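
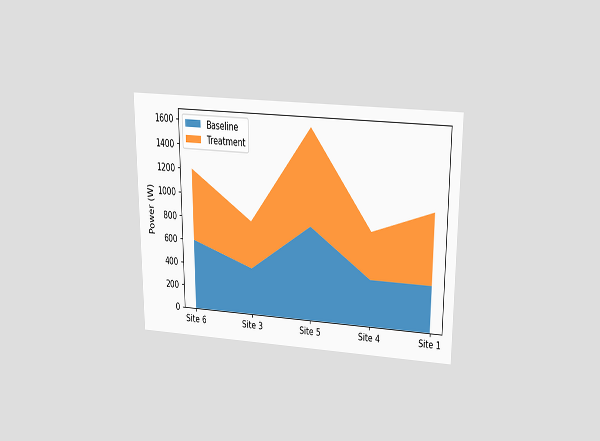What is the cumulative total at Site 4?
The chart is viewed slightly from above. The stacked total at Site 4 reaches 800W.

800W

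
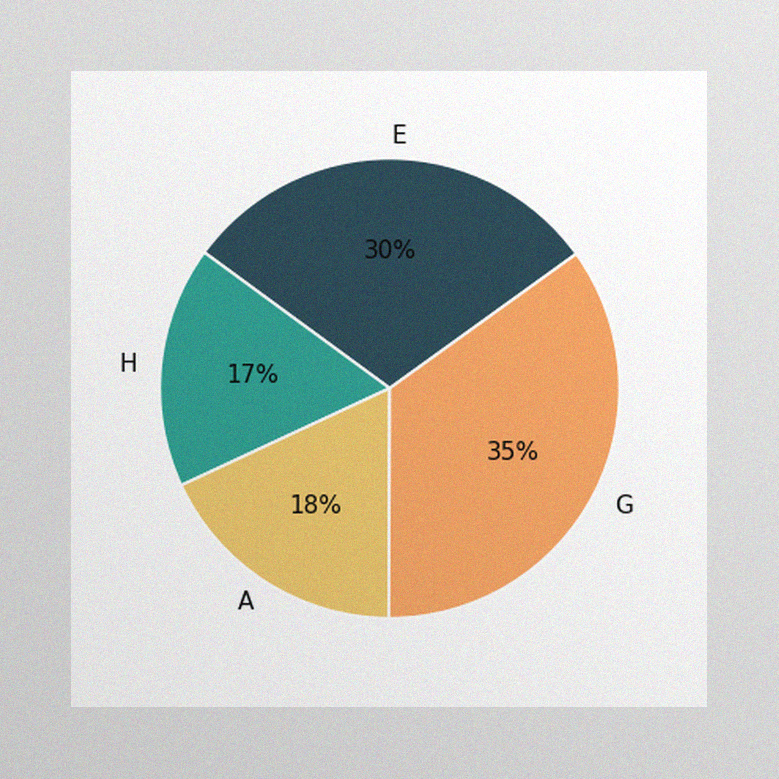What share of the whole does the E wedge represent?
30%

The image has some photo noise and uneven lighting. The E slice takes up 30% of the pie.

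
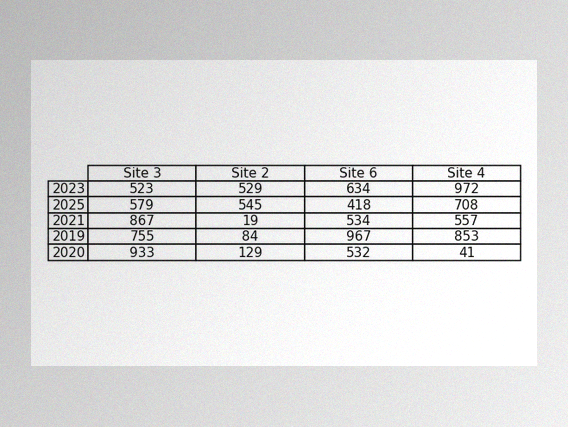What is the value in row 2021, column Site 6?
534

The image has some photo noise and uneven lighting. The (2021, Site 6) cell reads 534.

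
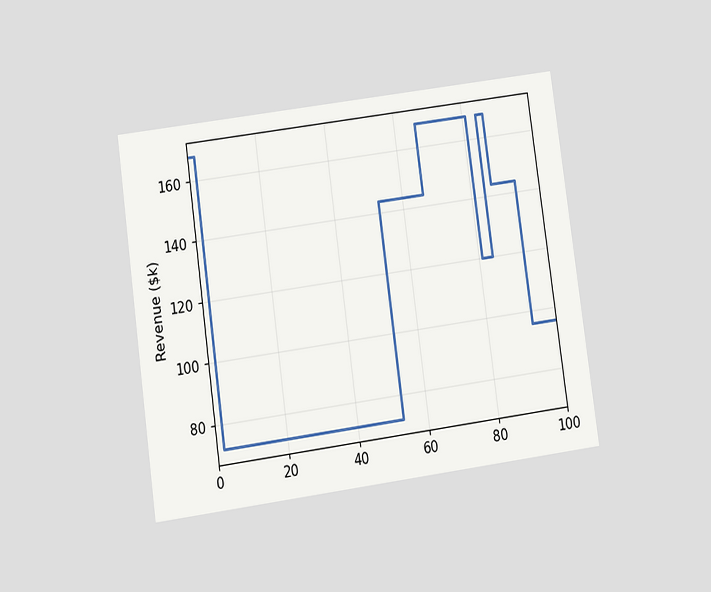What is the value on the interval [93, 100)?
The chart is tilted about 8° counter-clockwise and viewed at a slight angle. On [93, 100) the step sits at $96k.

$96k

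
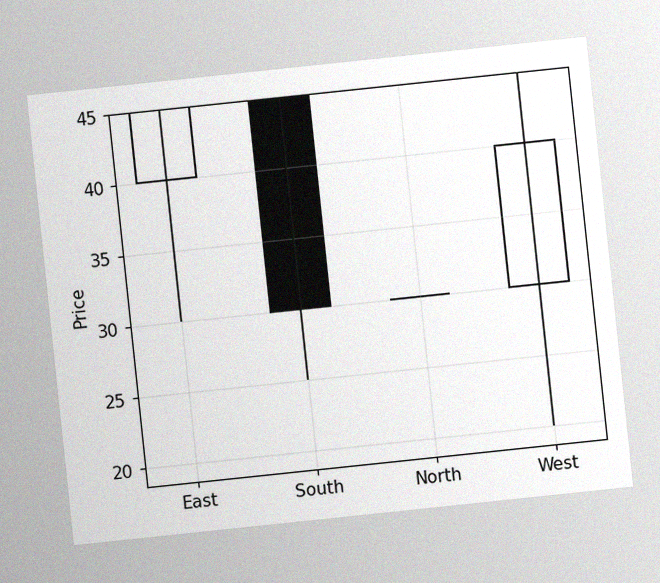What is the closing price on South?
30

The chart is tilted about 6° counter-clockwise, with some photo noise. The South candle closes at 30.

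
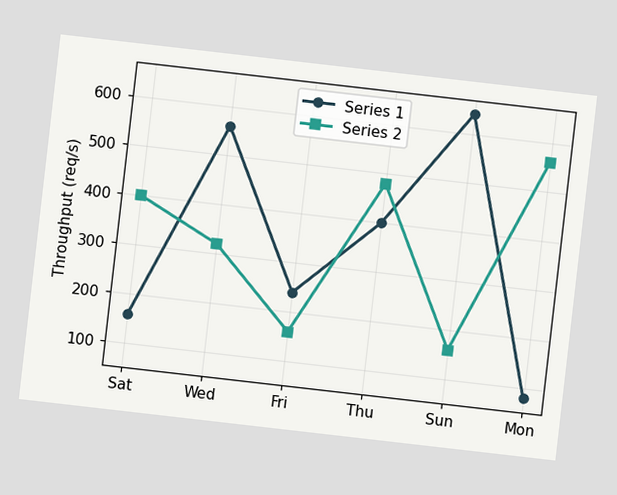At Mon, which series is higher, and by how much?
The chart is tilted about 7° clockwise. At Mon, Series 2 sits above the other line by 480req/s.

Series 2, by 480req/s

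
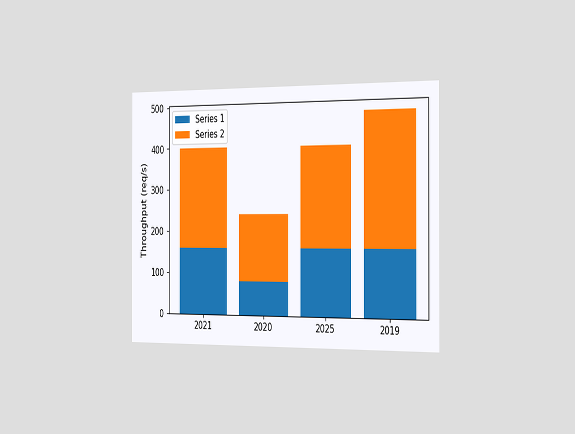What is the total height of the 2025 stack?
400req/s

The chart is viewed slightly from the right. The 2025 stack's top reaches 400req/s on the y-axis.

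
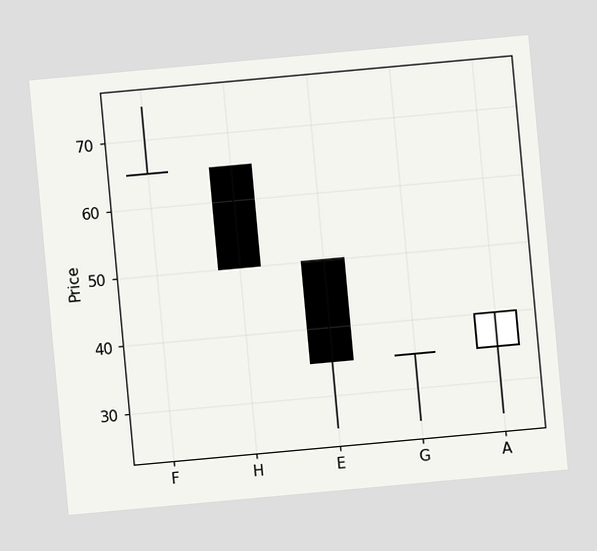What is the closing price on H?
The chart is tilted about 5° counter-clockwise. The H candle closes at 50.

50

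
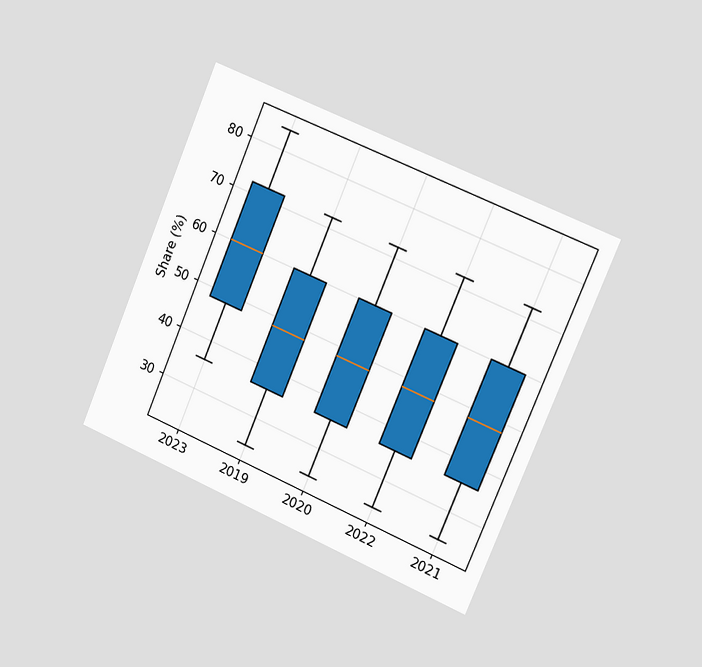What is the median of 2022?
The chart is tilted about 23° clockwise and viewed slightly from the right. The median line in the 2022 box sits at 48%.

48%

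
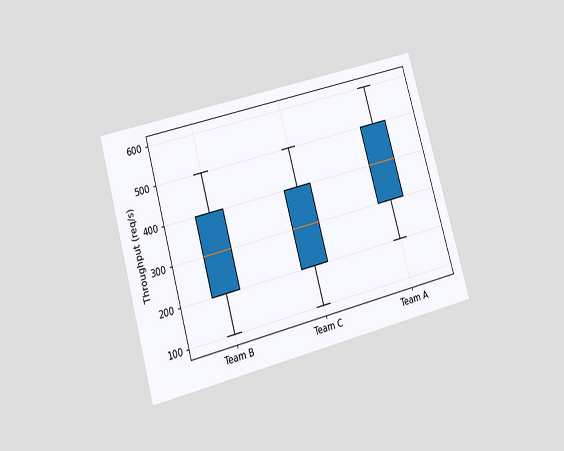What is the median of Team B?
300req/s

The chart is tilted about 16° counter-clockwise and viewed at a slight angle. The median line in the Team B box sits at 300req/s.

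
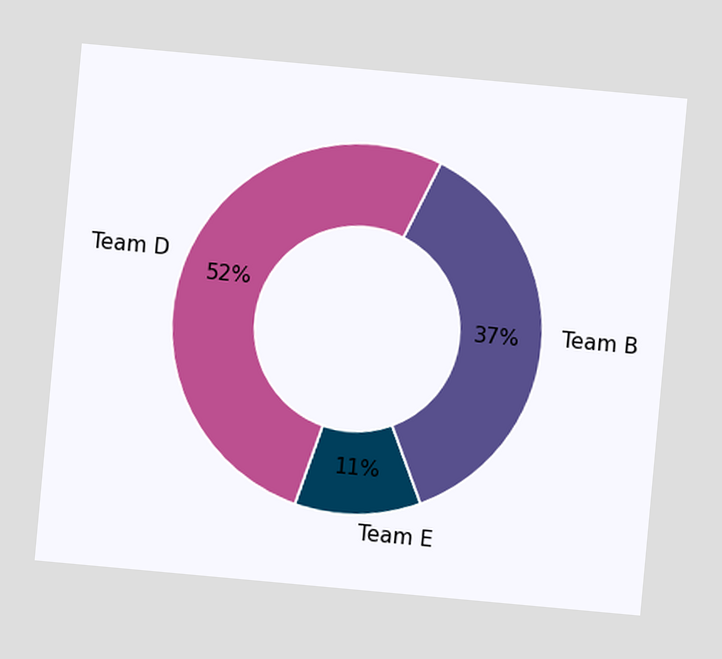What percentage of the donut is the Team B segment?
37%

The chart is tilted about 5° clockwise. The Team B segment takes up 37% of the ring.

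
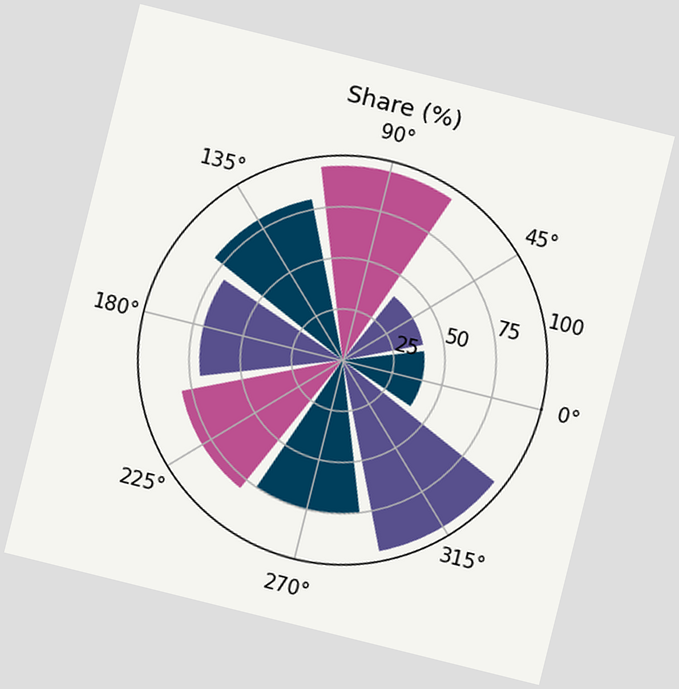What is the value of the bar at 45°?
The chart is tilted about 14° clockwise. The bar at 45° reaches 40% on the radial axis.

40%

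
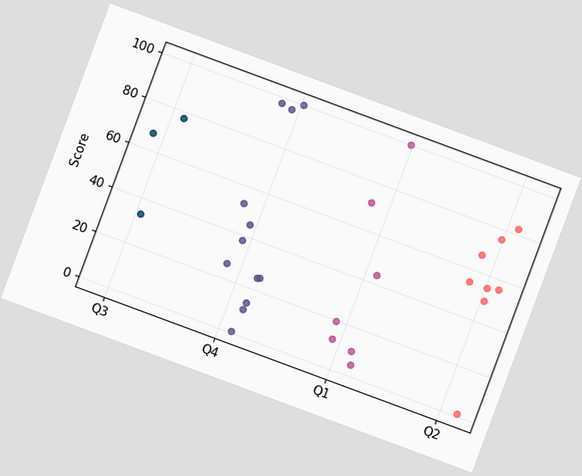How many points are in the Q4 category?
The chart is tilted about 20° clockwise. Counting the markers in the Q4 column gives 12.

12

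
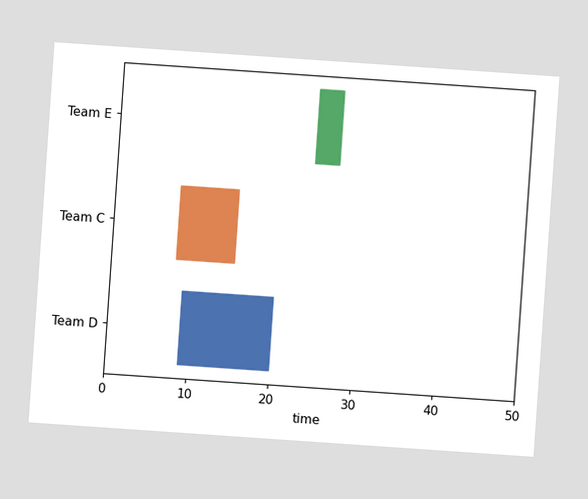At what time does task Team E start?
24

The chart is tilted about 4° clockwise. The Team E bar begins at t=24.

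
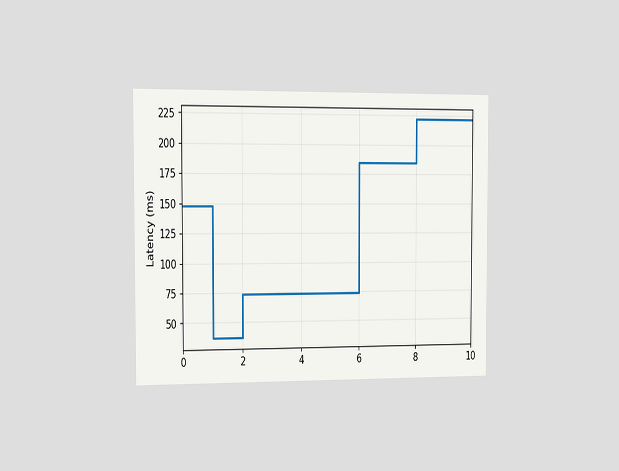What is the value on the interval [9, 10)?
The chart is viewed slightly from the left. On [9, 10) the step sits at 222ms.

222ms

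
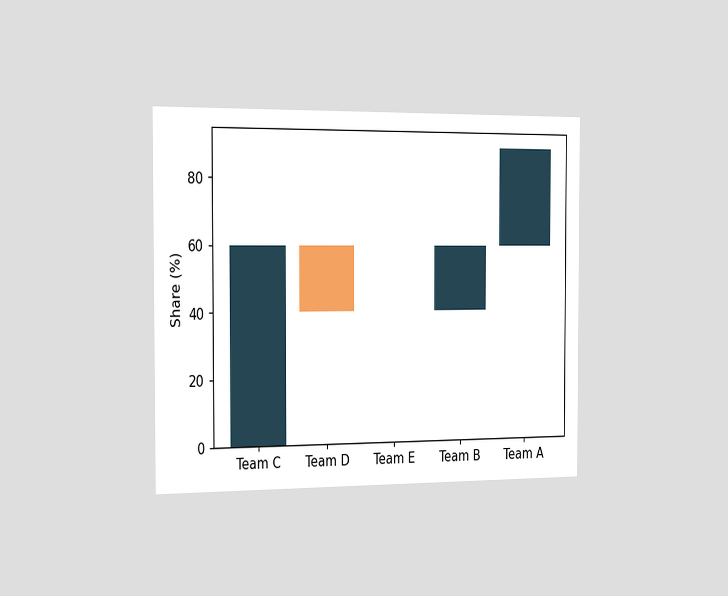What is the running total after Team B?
The chart is viewed slightly from the left. After Team B the running total reaches 60%.

60%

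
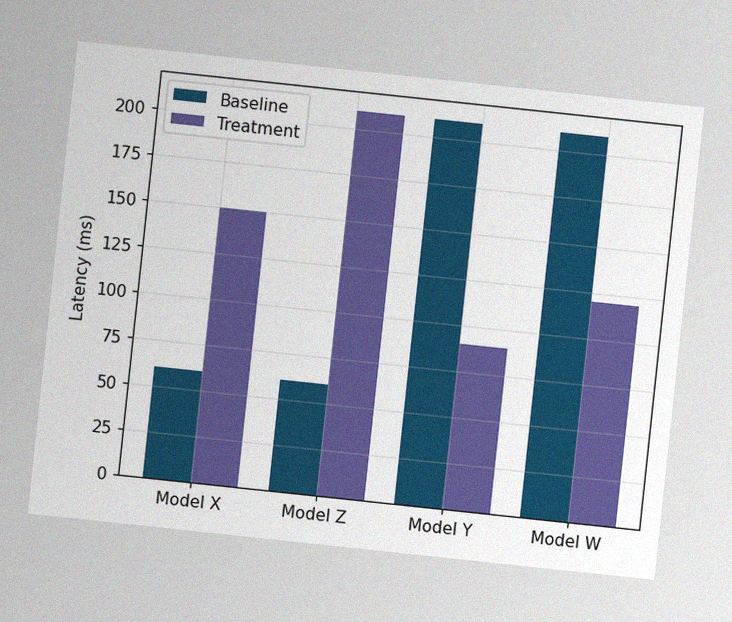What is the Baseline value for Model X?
60ms

The chart is tilted about 6° clockwise, with some photo noise. The Baseline bar at Model X reaches 60ms on the y-axis.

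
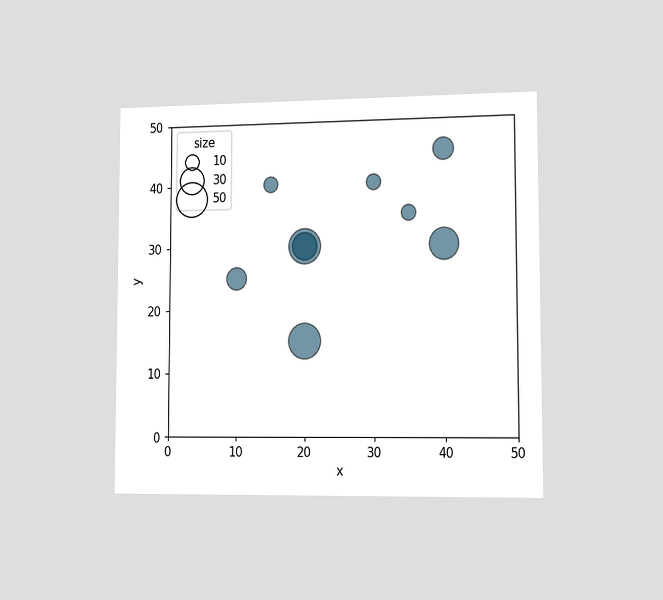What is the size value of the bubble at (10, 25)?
The chart is viewed slightly from the right. Matching the bubble at (10, 25) against the size legend gives 20.

20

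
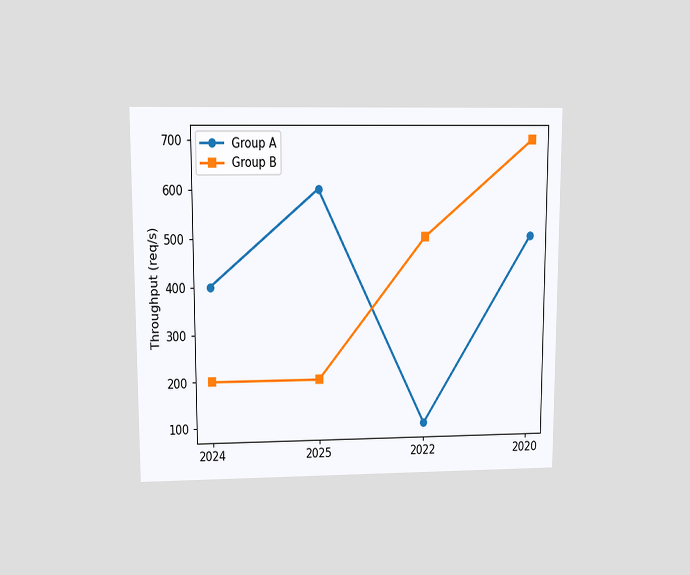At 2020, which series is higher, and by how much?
Group B, by 200req/s

The chart is viewed at a slight angle. At 2020, Group B sits above the other line by 200req/s.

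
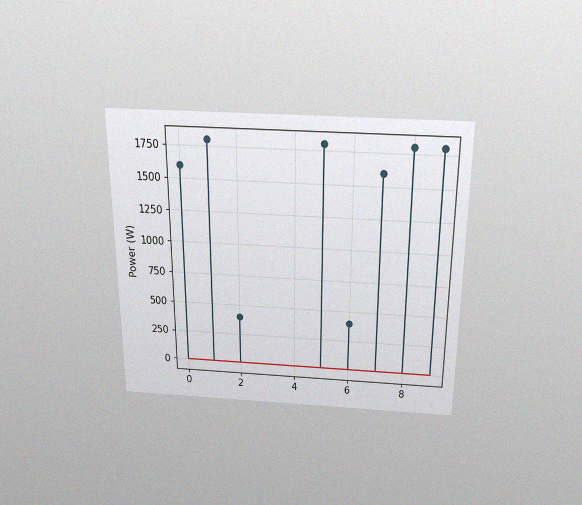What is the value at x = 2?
The chart is viewed slightly from above, with some photo noise. The stem at x=2 reaches 400W.

400W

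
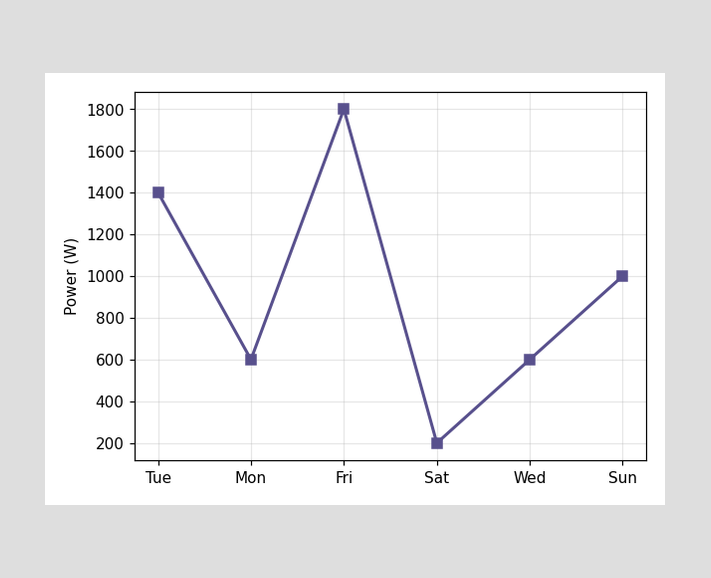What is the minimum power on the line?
The lowest point is at Sat, and reading across to the y-axis gives 200W.

200W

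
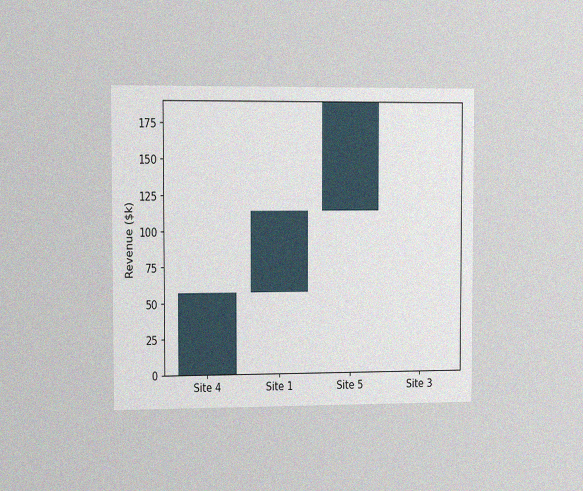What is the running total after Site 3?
The chart is viewed slightly from the left, with some photo noise. After Site 3 the running total reaches $190k.

$190k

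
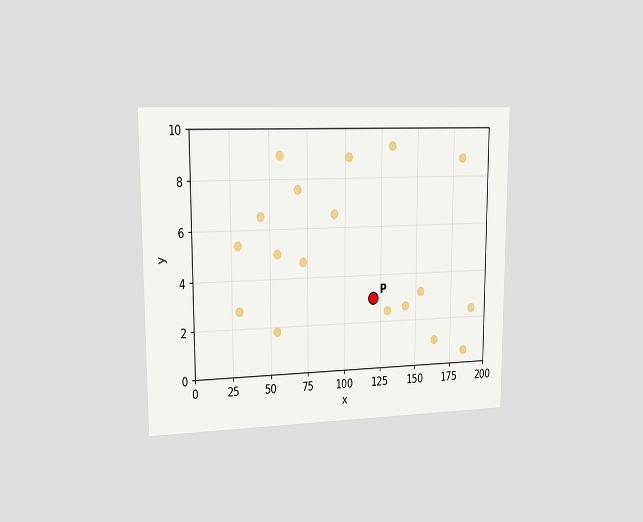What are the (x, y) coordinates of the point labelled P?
(120, 3)

The chart is viewed slightly from the left. Following the gridlines from P to each axis, P sits at (120, 3).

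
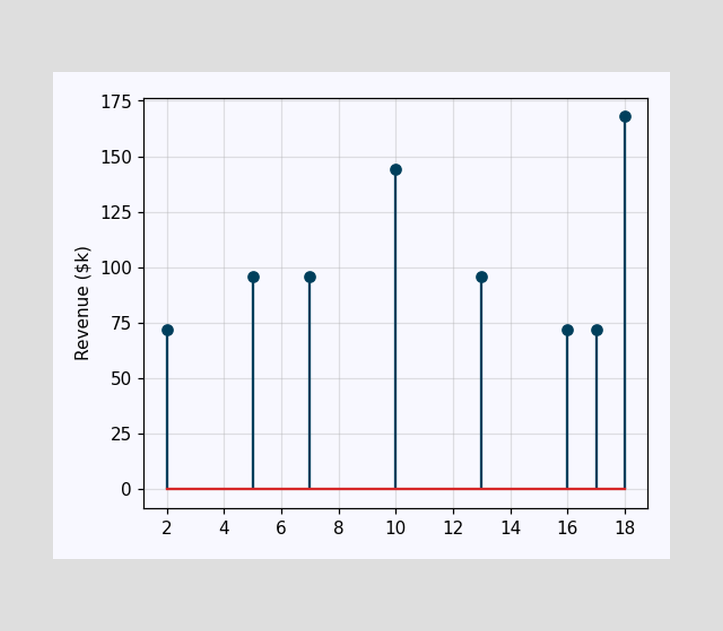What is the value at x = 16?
$72k

The stem at x=16 reaches $72k.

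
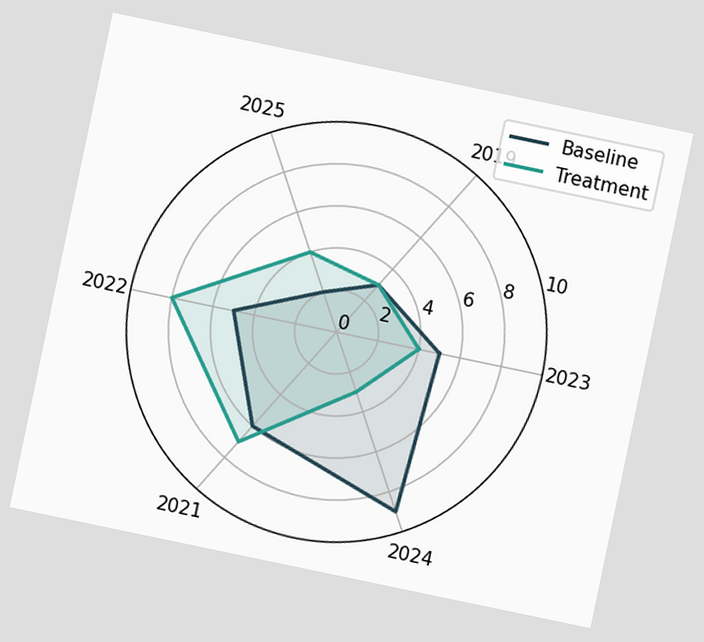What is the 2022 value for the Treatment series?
The chart is tilted about 12° clockwise. On the 2022 axis, Treatment reaches 8.

8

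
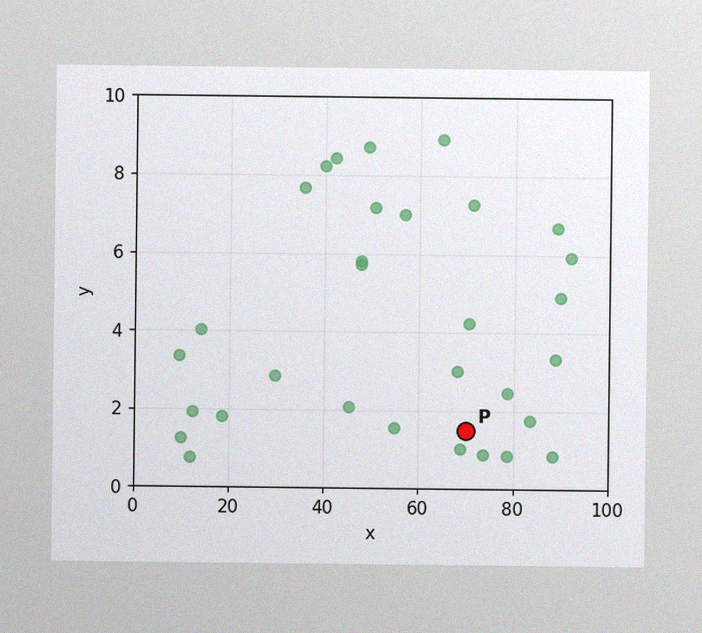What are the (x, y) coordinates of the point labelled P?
The image has some photo noise and uneven lighting. Following the gridlines from P to each axis, P sits at (70, 1.5).

(70, 1.5)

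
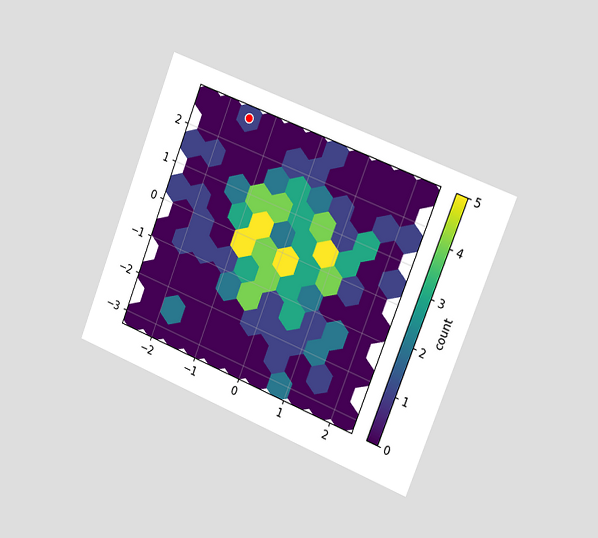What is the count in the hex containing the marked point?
The chart is tilted about 21° clockwise and viewed slightly from the right. The marked hex reads 1 on the colorbar.

1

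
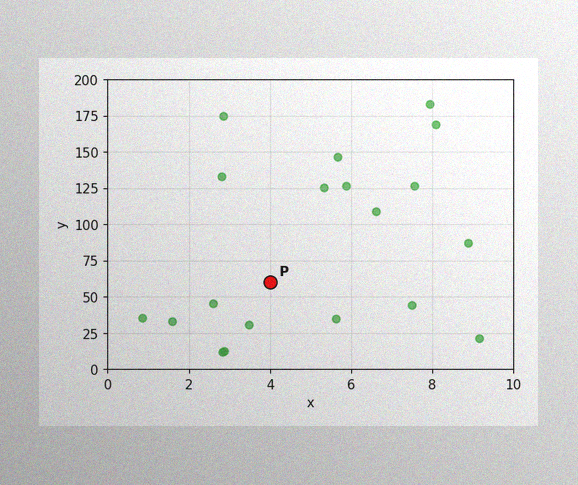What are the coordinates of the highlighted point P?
The image has some photo noise and uneven lighting. Following the gridlines from P to each axis, P sits at (4, 60).

(4, 60)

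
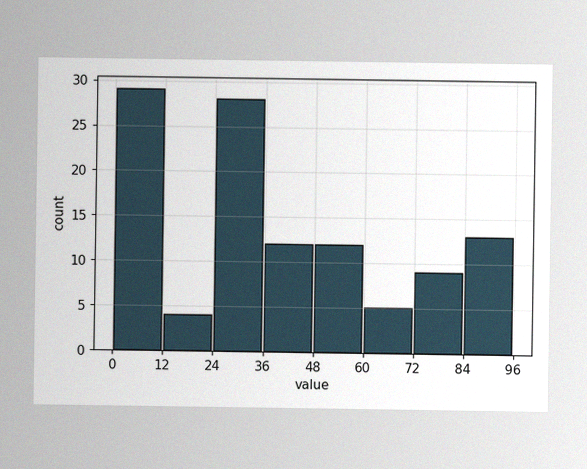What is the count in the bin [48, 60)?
12

The image has some photo noise and uneven lighting. The [48, 60) bin has height 12.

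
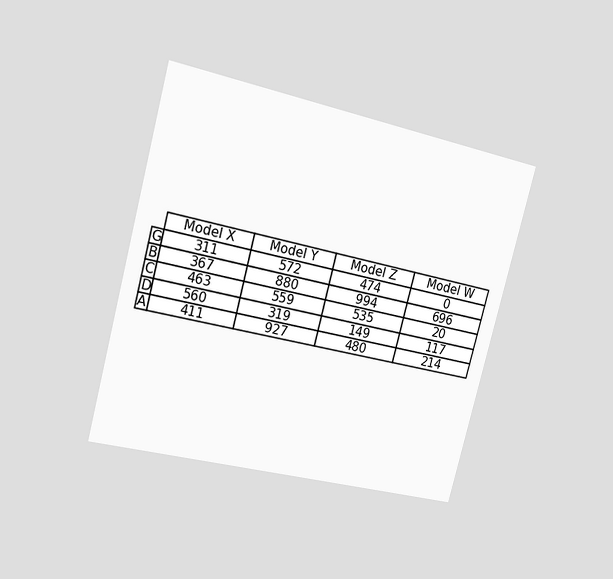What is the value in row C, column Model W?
20

The chart is tilted about 15° clockwise and viewed slightly from the left. The (C, Model W) cell reads 20.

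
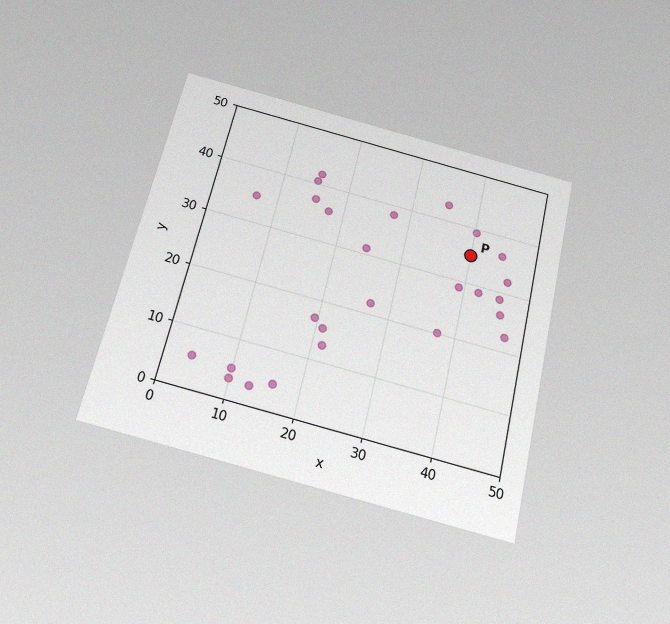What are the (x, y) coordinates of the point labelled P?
(40, 35)

The chart is tilted about 13° clockwise and viewed slightly from below, with some photo noise. Following the gridlines from P to each axis, P sits at (40, 35).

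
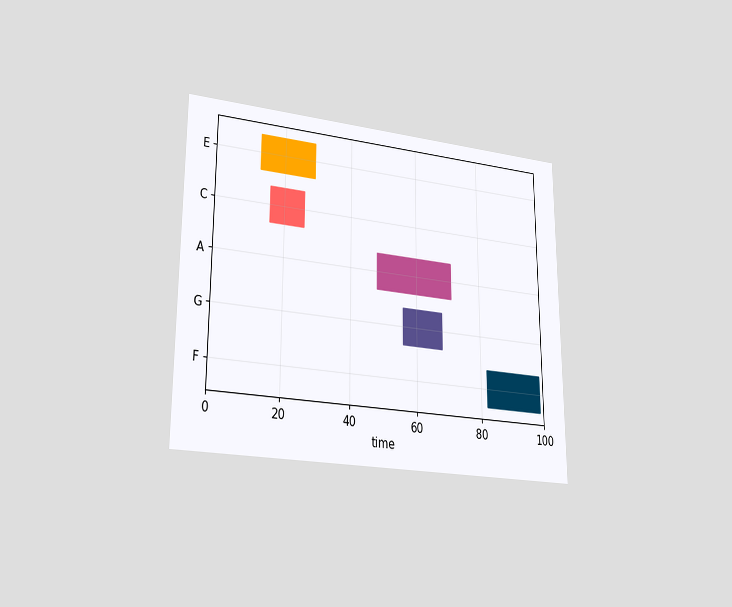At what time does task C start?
16

The chart is viewed at a slight angle. The C bar begins at t=16.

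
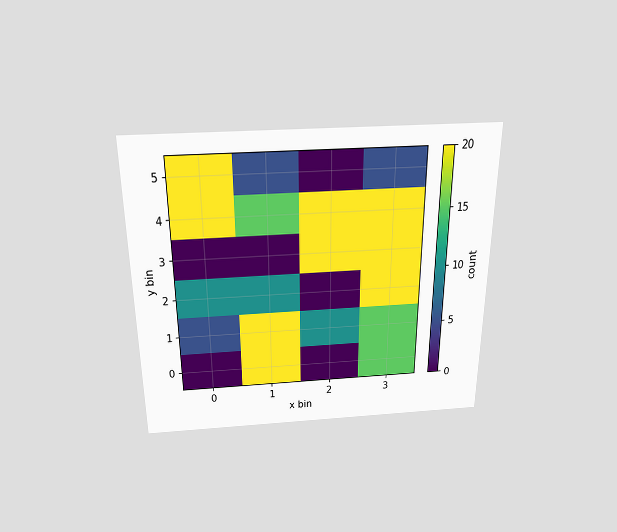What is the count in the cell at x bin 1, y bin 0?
The chart is viewed slightly from above. Matching the cell (1, 0) against the colorbar gives 20.

20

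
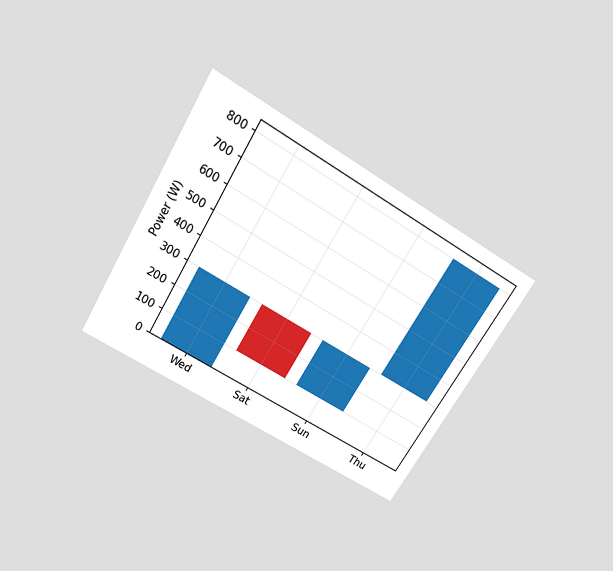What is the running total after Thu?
The chart is tilted about 31° clockwise and viewed slightly from above. After Thu the running total reaches 800W.

800W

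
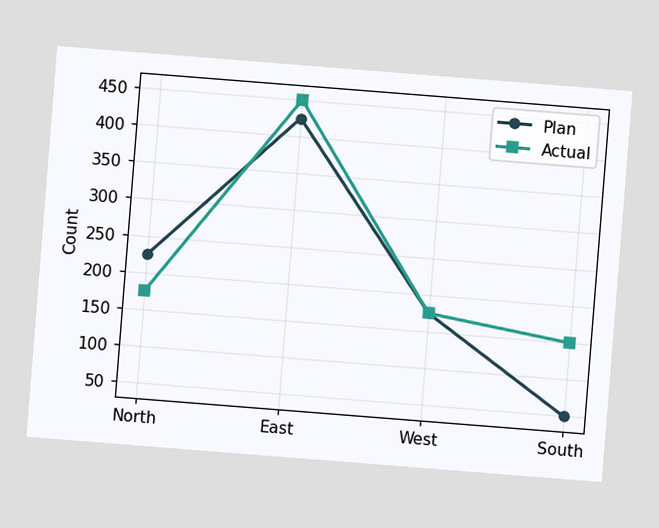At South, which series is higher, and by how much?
The chart is tilted about 5° clockwise. At South, Actual sits above the other line by 100.

Actual, by 100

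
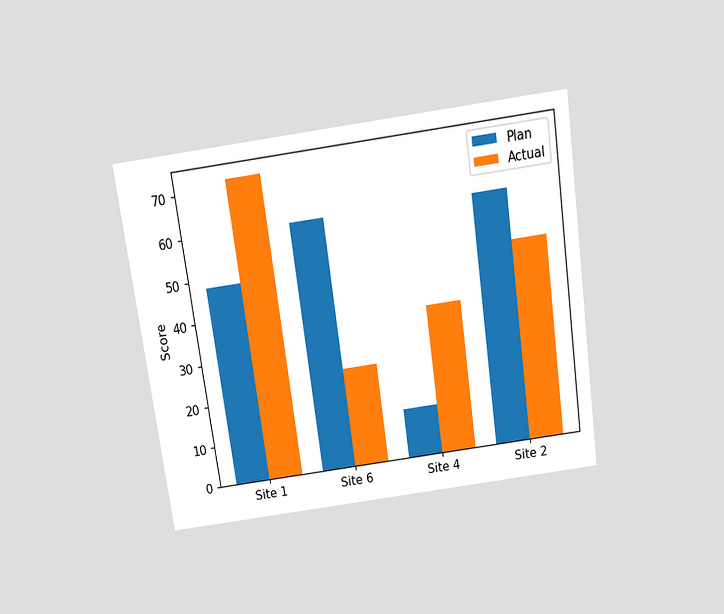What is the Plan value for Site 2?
60

The chart is tilted about 8° counter-clockwise and viewed slightly from above. The Plan bar at Site 2 reaches 60 on the y-axis.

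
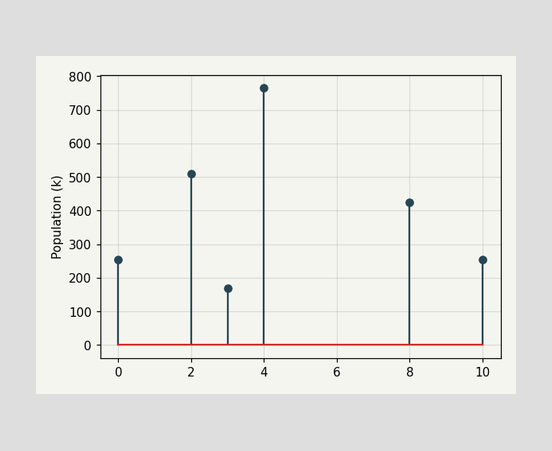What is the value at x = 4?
765k

The stem at x=4 reaches 765k.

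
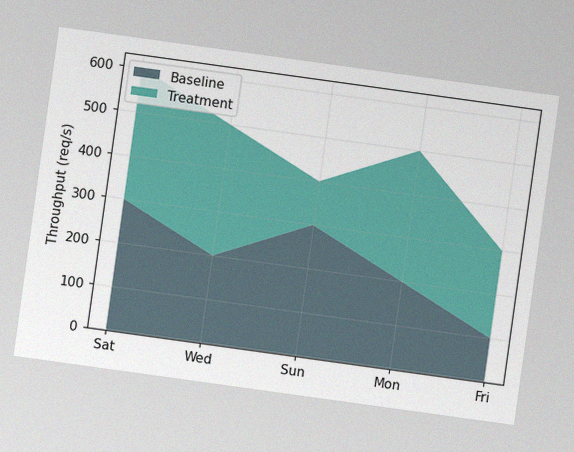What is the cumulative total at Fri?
300req/s

The chart is tilted about 8° clockwise, with some photo noise. The stacked total at Fri reaches 300req/s.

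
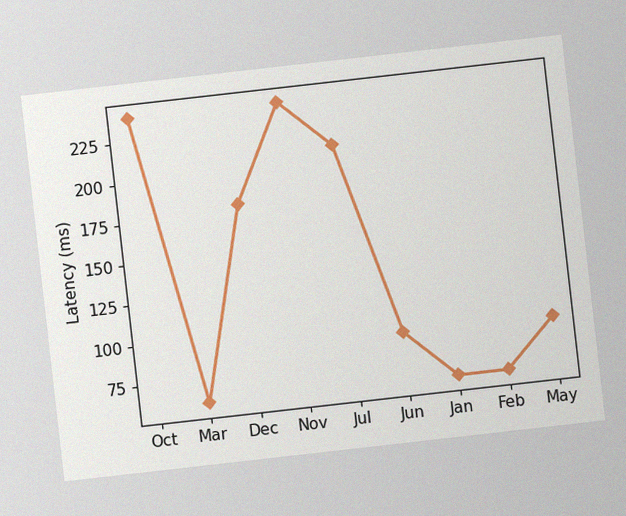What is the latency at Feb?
The chart is tilted about 6° counter-clockwise, with some photo noise. At Feb, the line is at 60ms.

60ms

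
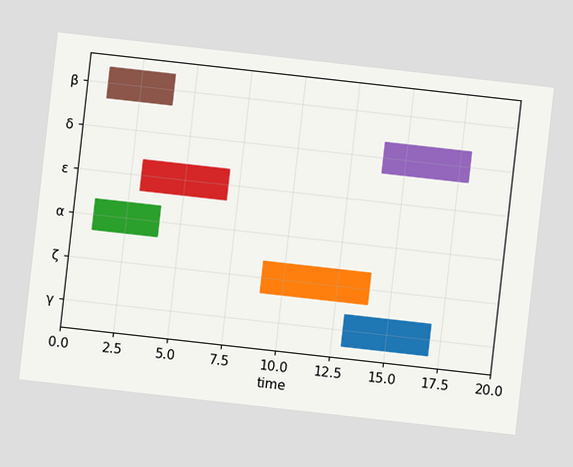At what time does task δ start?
The chart is tilted about 6° clockwise. The δ bar begins at t=14.

14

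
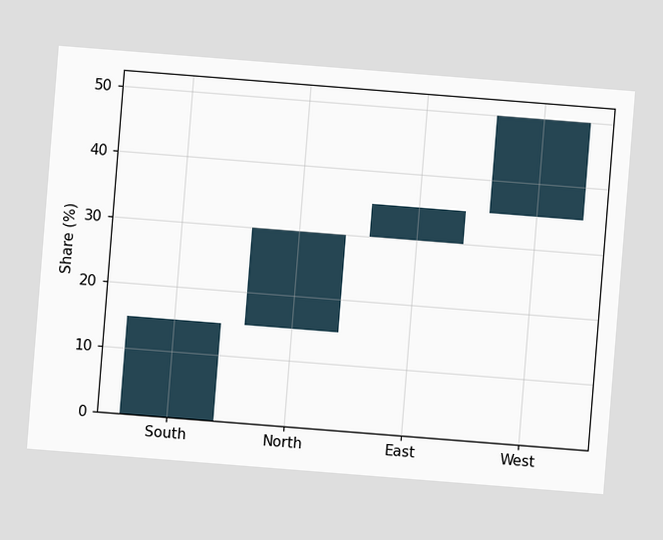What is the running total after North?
The chart is tilted about 5° clockwise. After North the running total reaches 30%.

30%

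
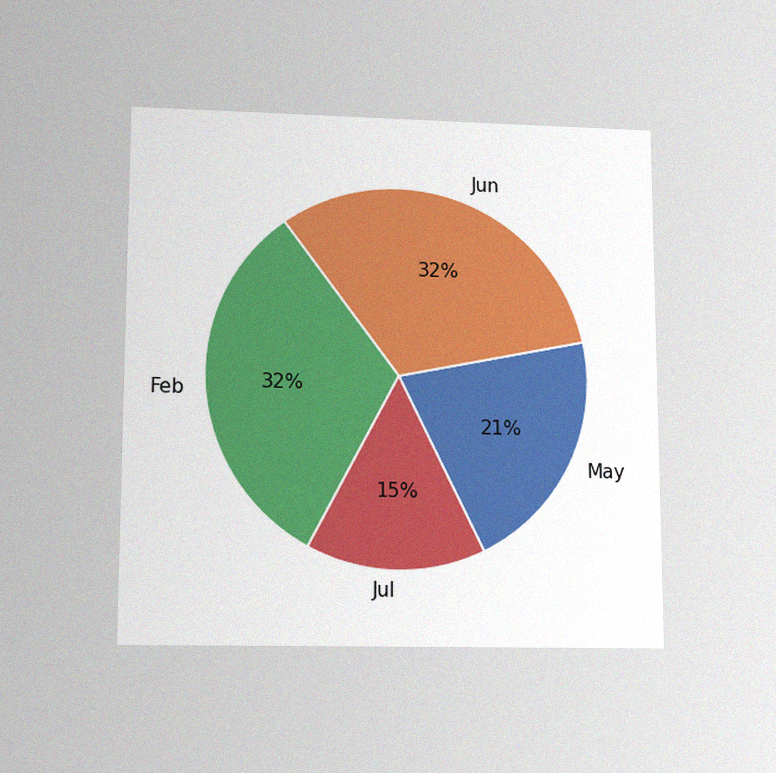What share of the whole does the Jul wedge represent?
The chart is viewed slightly from below, with some photo noise. The Jul slice takes up 15% of the pie.

15%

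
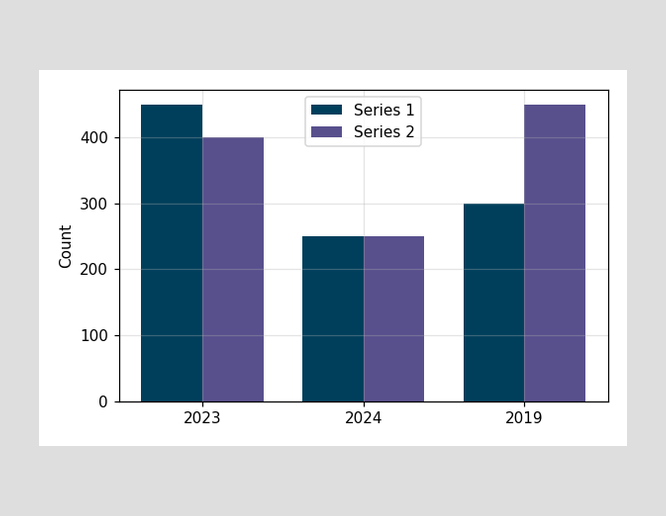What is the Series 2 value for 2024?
The Series 2 bar at 2024 reaches 250 on the y-axis.

250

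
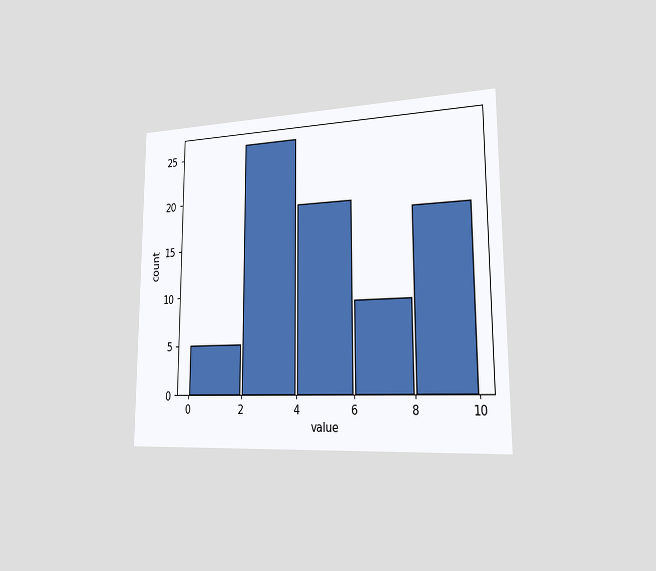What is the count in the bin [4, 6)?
The chart is viewed slightly from the right. The [4, 6) bin has height 19.

19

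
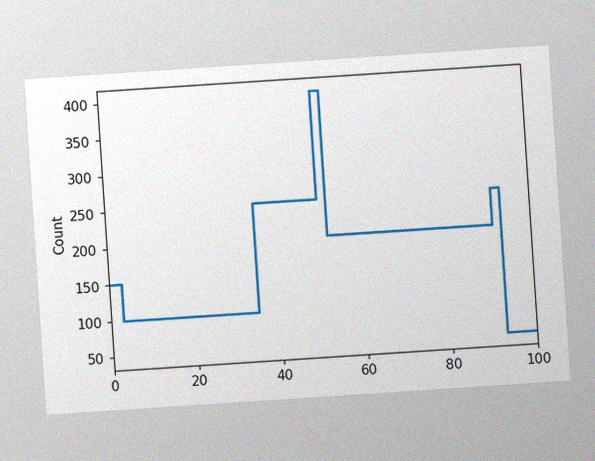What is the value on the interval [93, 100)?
50

The chart is tilted about 4° counter-clockwise, with some photo noise. On [93, 100) the step sits at 50.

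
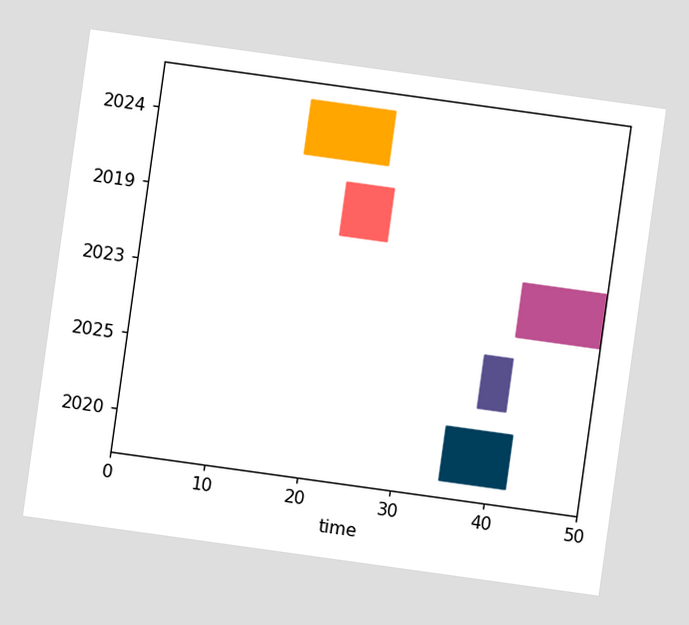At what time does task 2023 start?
41

The chart is tilted about 8° clockwise. The 2023 bar begins at t=41.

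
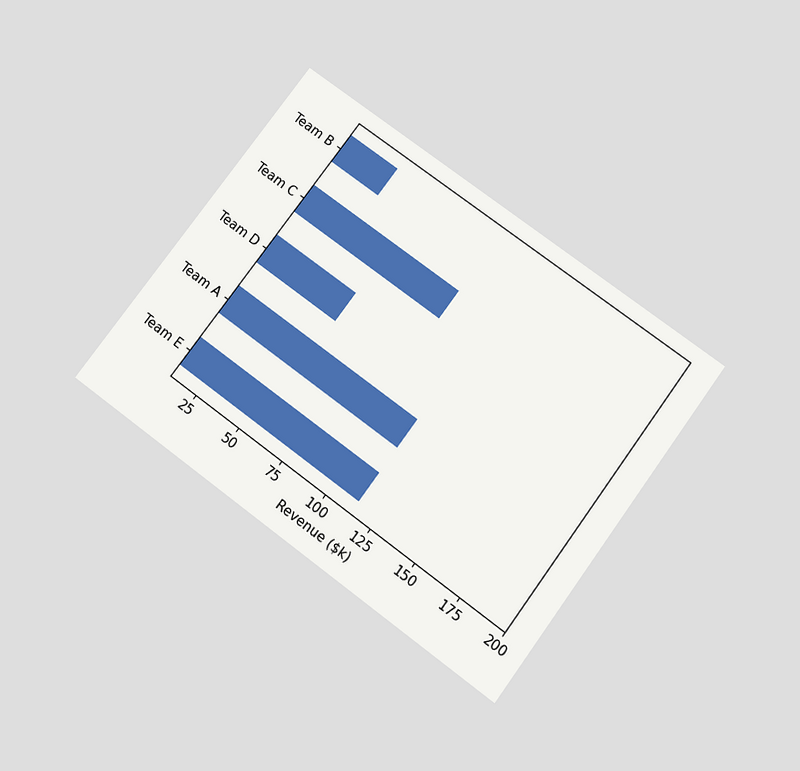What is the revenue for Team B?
The chart is tilted about 36° clockwise and viewed slightly from below. Reading along the chart's x-axis, the Team B bar reaches $38k.

$38k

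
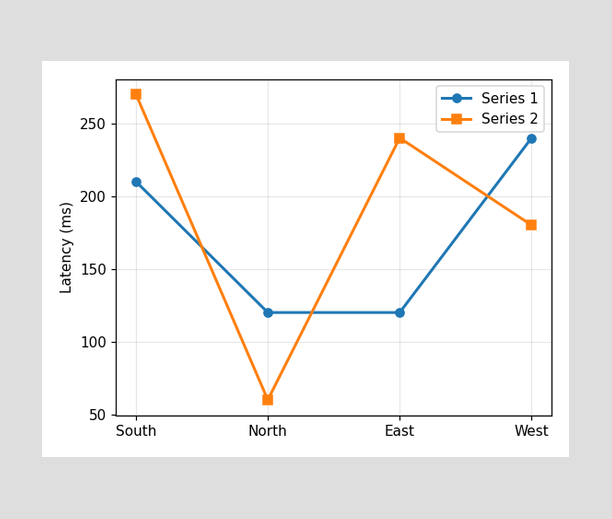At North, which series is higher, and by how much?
Series 1, by 60ms

At North, Series 1 sits above the other line by 60ms.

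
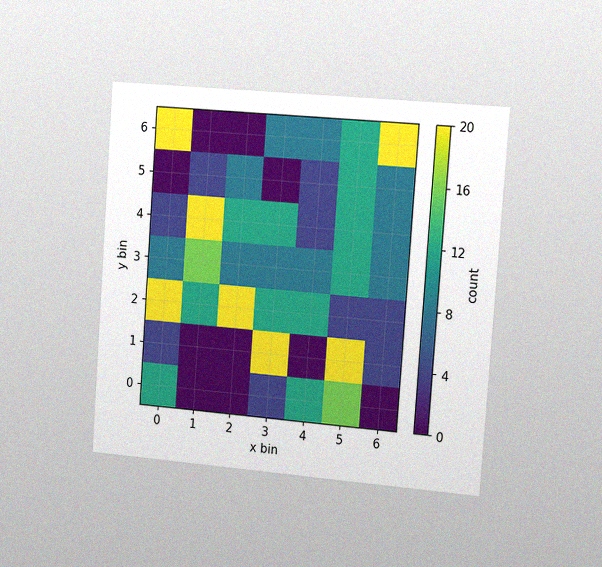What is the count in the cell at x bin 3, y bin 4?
The chart is tilted about 4° clockwise and viewed slightly from the right, with some photo noise. Matching the cell (3, 4) against the colorbar gives 12.

12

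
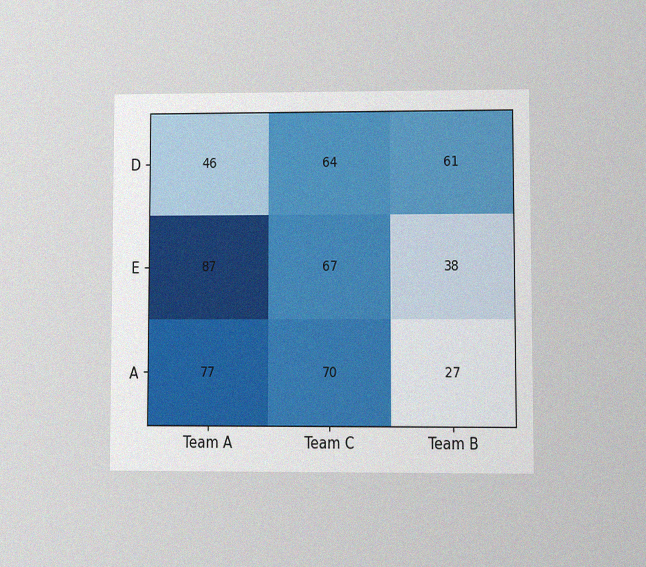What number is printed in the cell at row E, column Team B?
The chart is viewed at a slight angle, with some photo noise. The (E, Team B) cell reads 38.

38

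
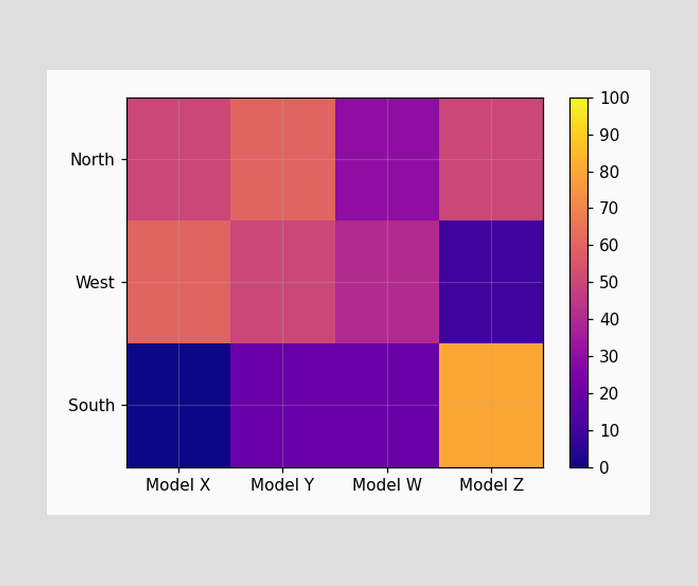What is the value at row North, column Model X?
50

Matching cell (North, Model X) against the colorbar gives 50.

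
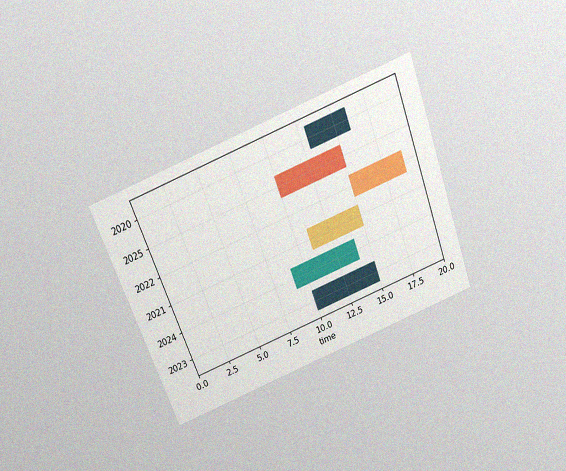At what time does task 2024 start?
The chart is tilted about 21° counter-clockwise and viewed slightly from above, with some photo noise. The 2024 bar begins at t=9.

9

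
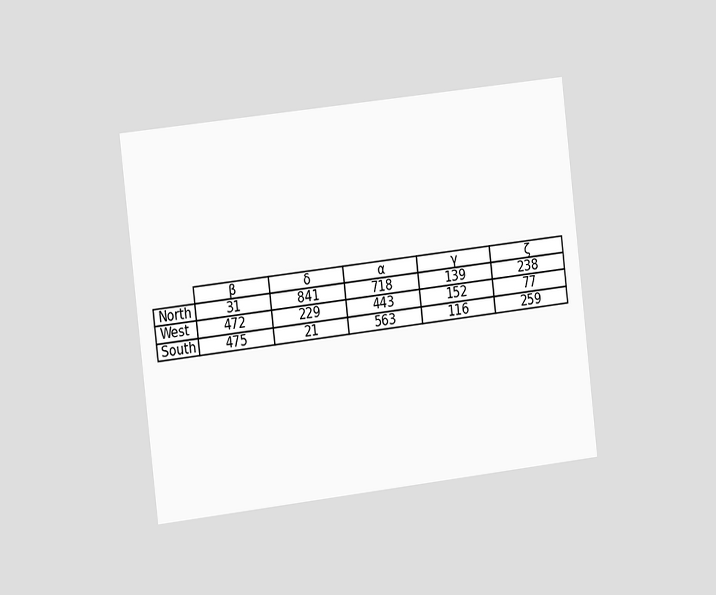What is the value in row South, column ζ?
259

The chart is tilted about 7° counter-clockwise and viewed slightly from the left. The (South, ζ) cell reads 259.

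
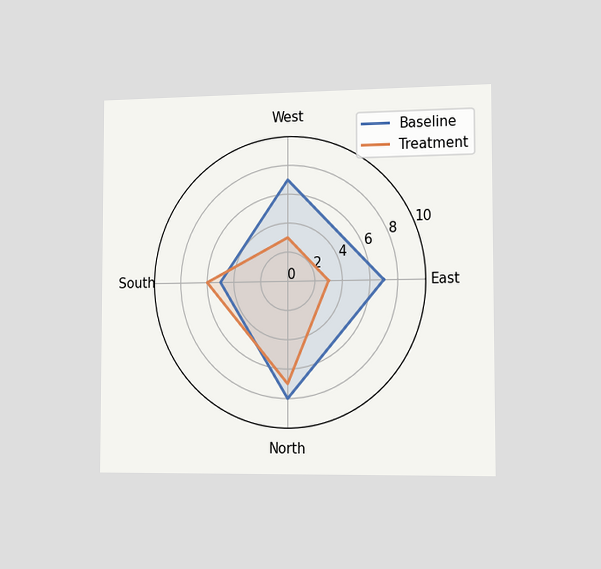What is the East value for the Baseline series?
The chart is viewed slightly from the right. On the East axis, Baseline reaches 7.

7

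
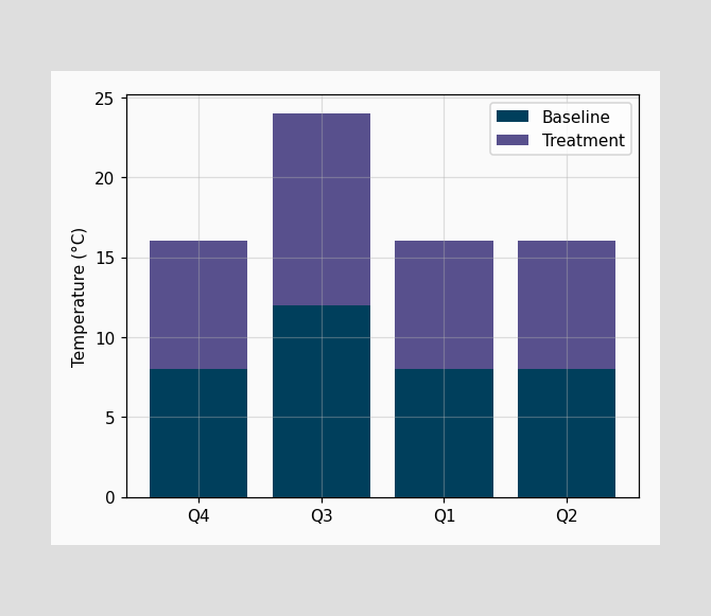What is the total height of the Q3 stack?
24°C

The Q3 stack's top reaches 24°C on the y-axis.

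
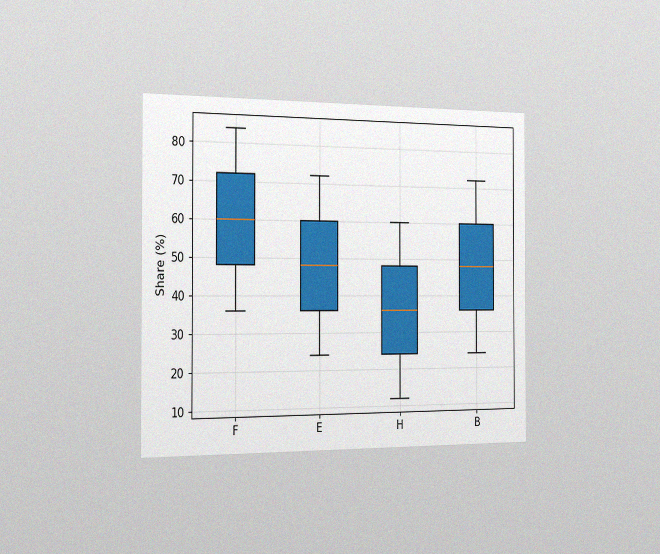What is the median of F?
60%

The chart is viewed slightly from the left, with some photo noise. The median line in the F box sits at 60%.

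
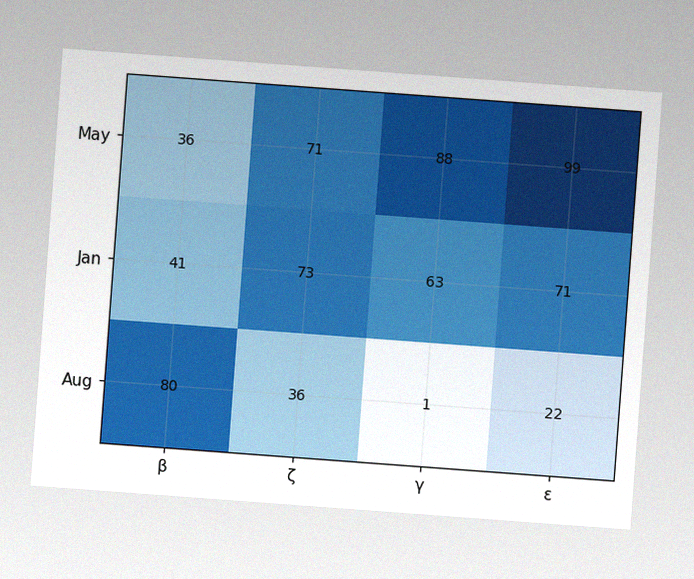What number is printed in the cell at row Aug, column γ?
The chart is tilted about 4° clockwise, with some photo noise. The (Aug, γ) cell reads 1.

1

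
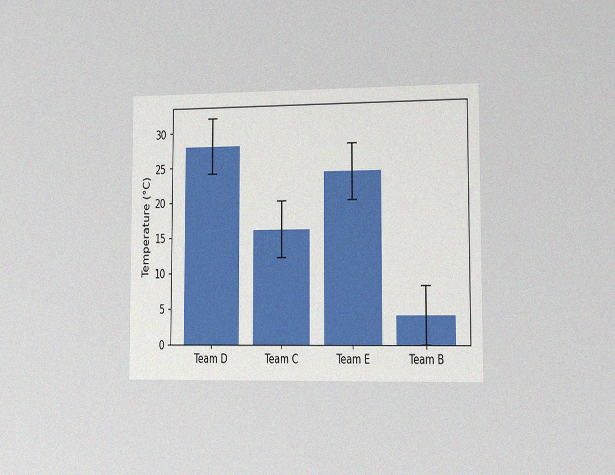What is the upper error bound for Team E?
The chart is viewed slightly from the right, with some photo noise. The Team E bar's upper whisker reaches 28°C.

28°C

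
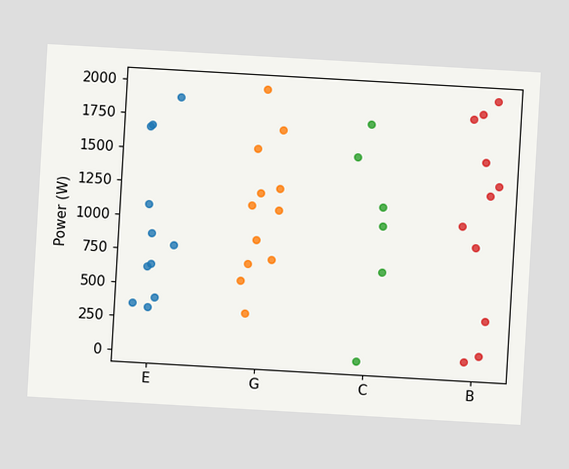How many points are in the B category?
11

The chart is tilted about 3° clockwise. Counting the markers in the B column gives 11.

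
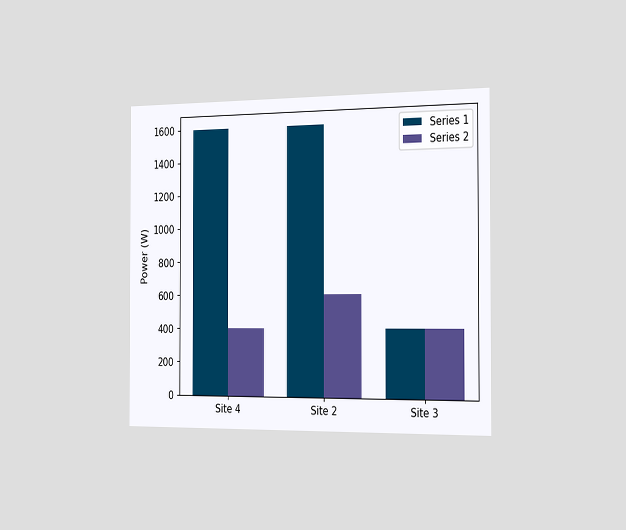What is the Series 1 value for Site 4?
1600W

The chart is viewed slightly from the right. The Series 1 bar at Site 4 reaches 1600W on the y-axis.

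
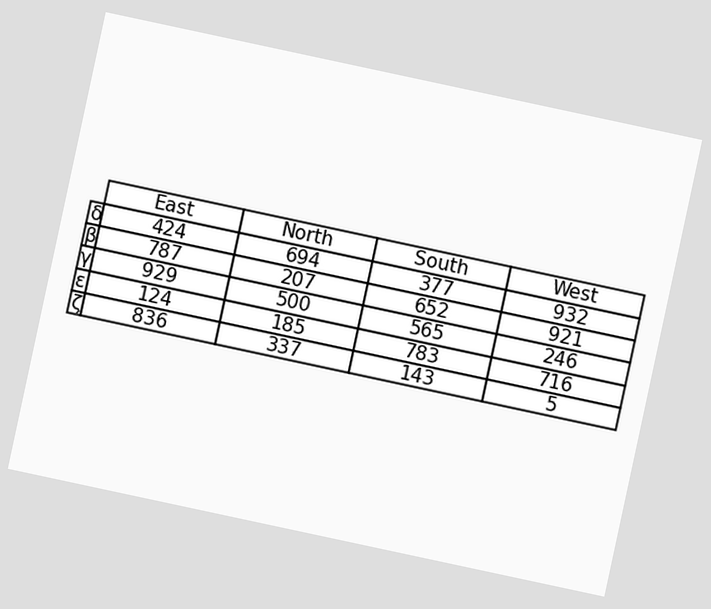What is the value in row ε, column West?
The chart is tilted about 12° clockwise. The (ε, West) cell reads 716.

716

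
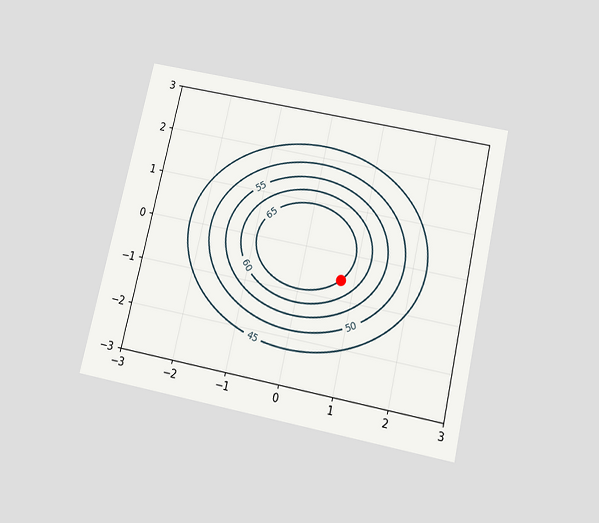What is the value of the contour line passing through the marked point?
The chart is tilted about 13° clockwise and viewed slightly from below. The marked point sits on the contour labelled 65.

65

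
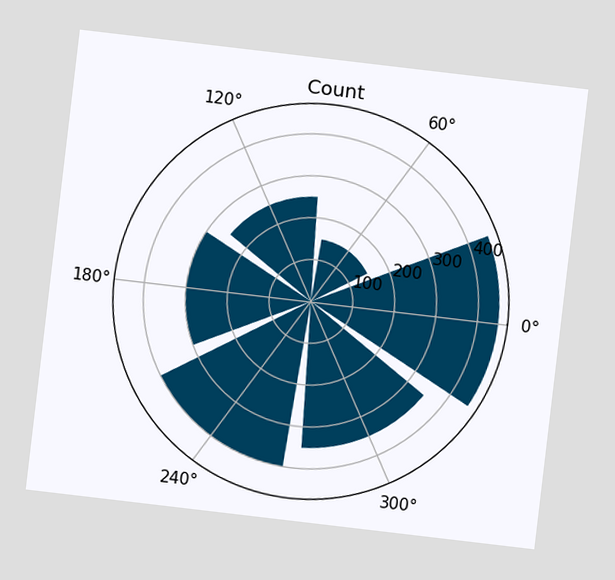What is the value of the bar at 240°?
400

The chart is tilted about 7° clockwise. The bar at 240° reaches 400 on the radial axis.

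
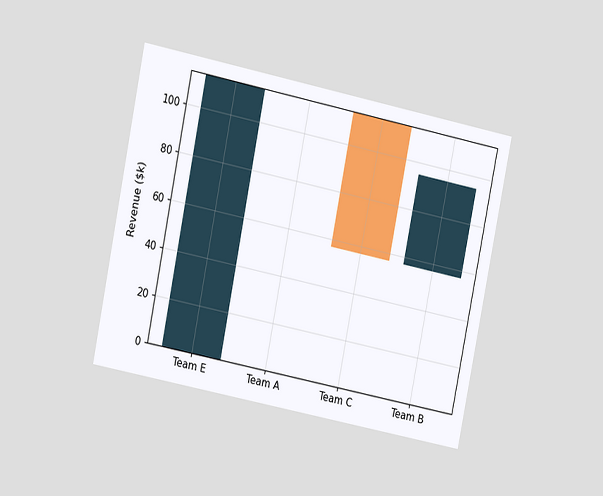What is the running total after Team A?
The chart is tilted about 11° clockwise and viewed at a slight angle. After Team A the running total reaches $114k.

$114k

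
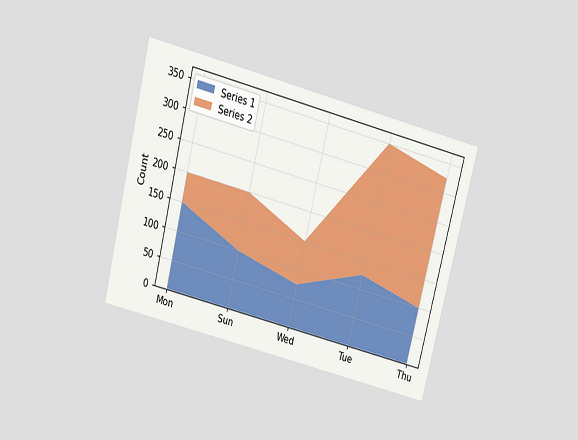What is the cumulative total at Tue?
The chart is tilted about 14° clockwise and viewed slightly from above. The stacked total at Tue reaches 350.

350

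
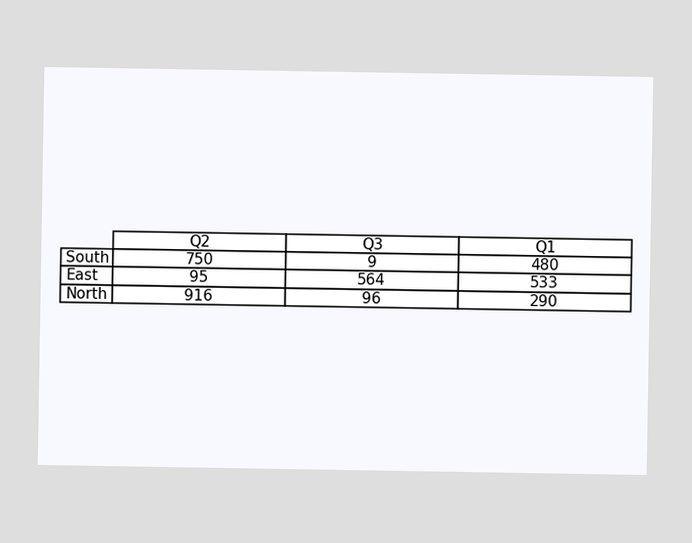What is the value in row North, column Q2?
916

The (North, Q2) cell reads 916.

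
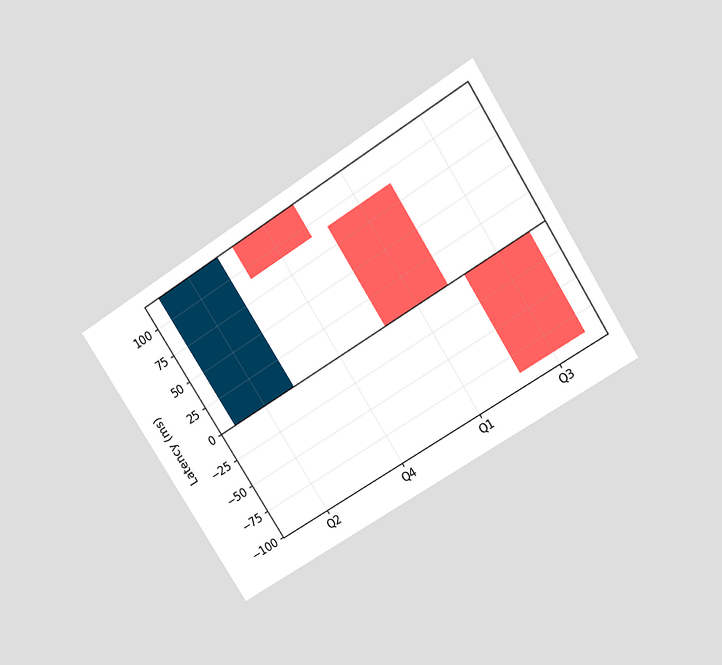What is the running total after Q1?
The chart is tilted about 32° counter-clockwise and viewed slightly from above. After Q1 the running total reaches 0ms.

0ms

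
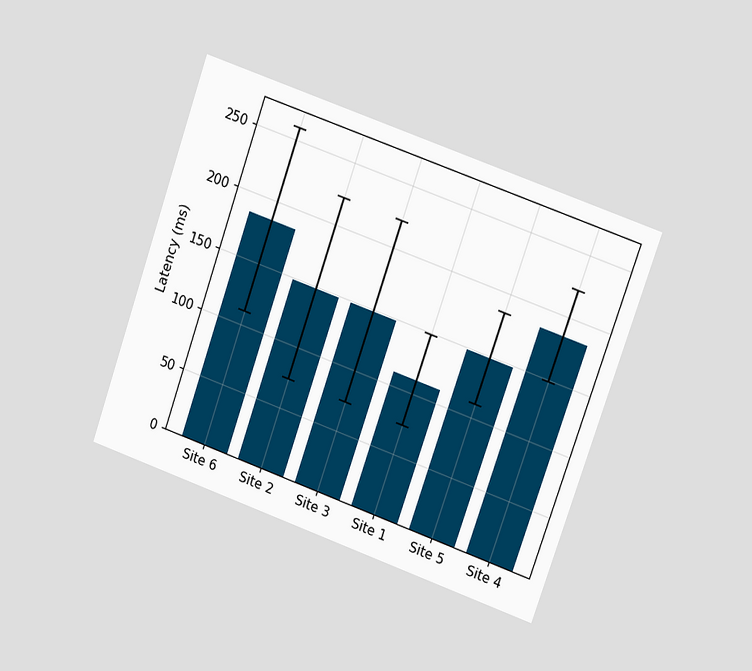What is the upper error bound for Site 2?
222ms

The chart is tilted about 19° clockwise and viewed at a slight angle. The Site 2 bar's upper whisker reaches 222ms.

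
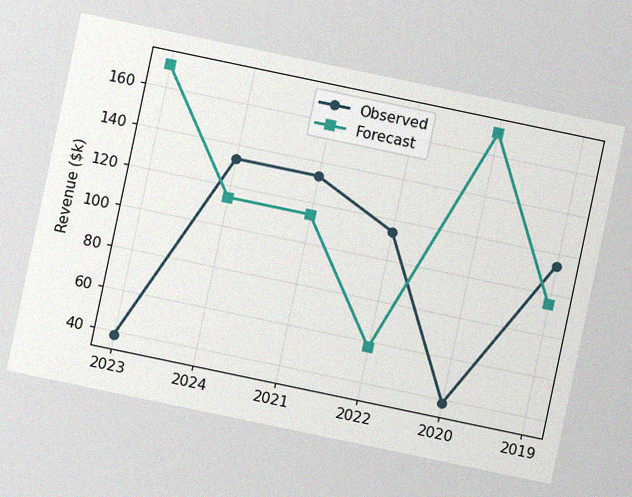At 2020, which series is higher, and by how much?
Forecast, by $133k

The chart is tilted about 12° clockwise, with some photo noise. At 2020, Forecast sits above the other line by $133k.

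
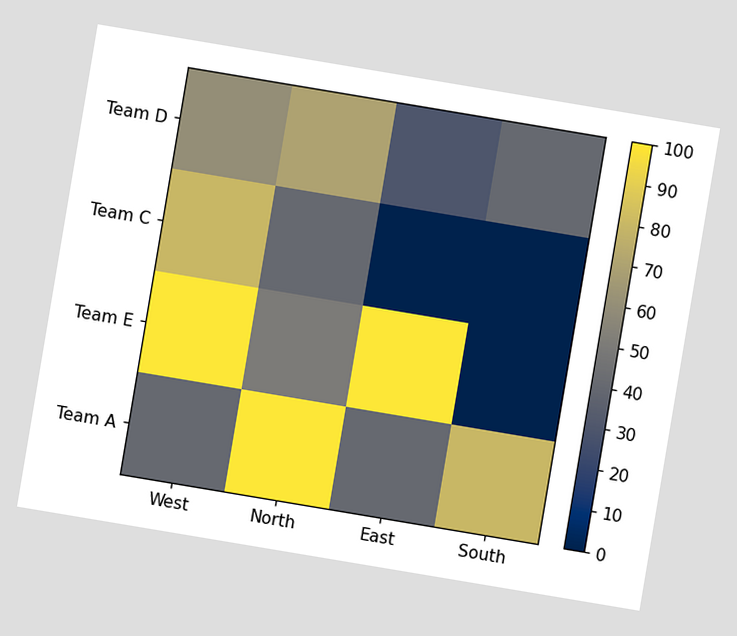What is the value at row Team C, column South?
The chart is tilted about 10° clockwise. Matching cell (Team C, South) against the colorbar gives 0.

0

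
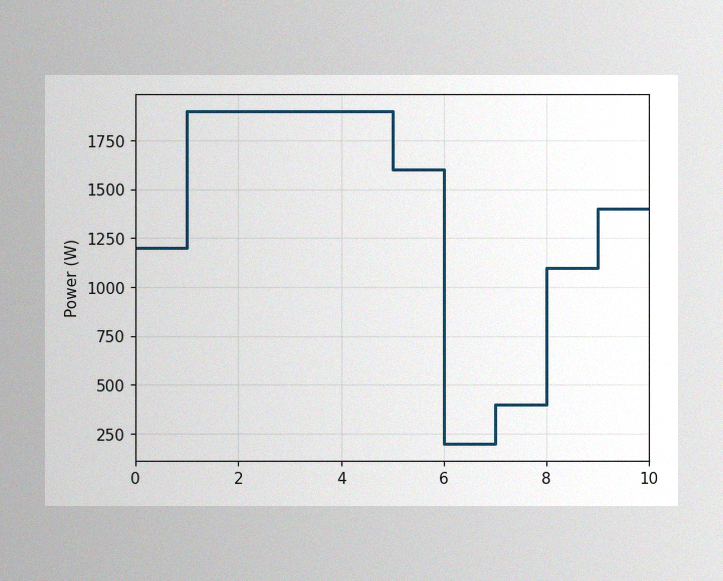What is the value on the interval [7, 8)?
The image has some photo noise and uneven lighting. On [7, 8) the step sits at 400W.

400W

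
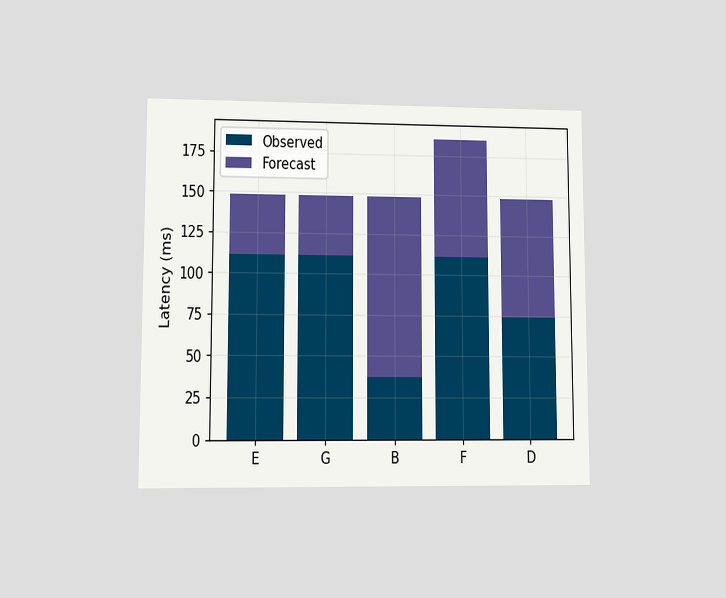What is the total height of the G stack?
148ms

The chart is viewed at a slight angle. The G stack's top reaches 148ms on the y-axis.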